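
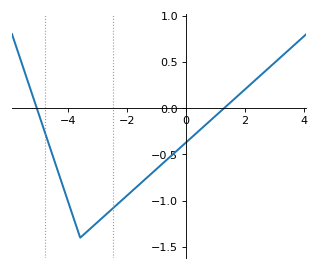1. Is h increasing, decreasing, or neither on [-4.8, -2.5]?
neither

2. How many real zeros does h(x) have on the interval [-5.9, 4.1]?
2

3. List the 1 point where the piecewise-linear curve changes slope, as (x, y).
(-3.6, -1.4)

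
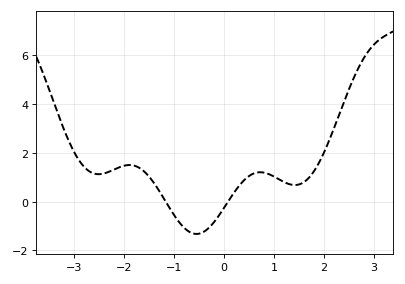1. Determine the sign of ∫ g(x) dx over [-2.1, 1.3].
positive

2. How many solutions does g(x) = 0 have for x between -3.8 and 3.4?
2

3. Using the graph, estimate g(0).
-0.2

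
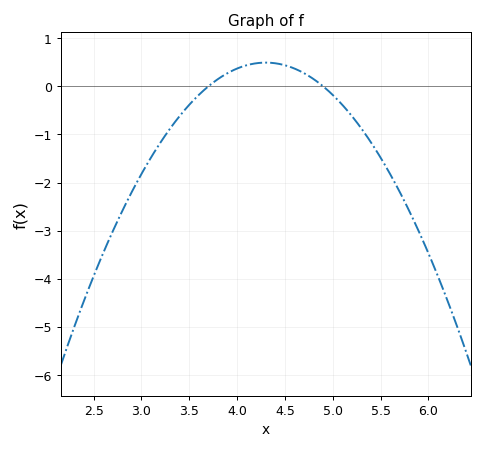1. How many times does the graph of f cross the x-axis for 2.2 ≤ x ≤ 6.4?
2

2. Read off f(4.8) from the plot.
0.151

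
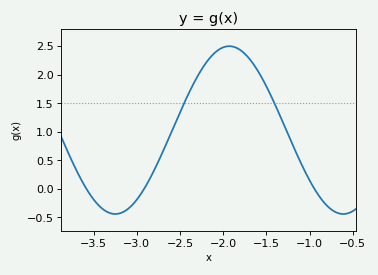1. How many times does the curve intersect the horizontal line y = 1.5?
2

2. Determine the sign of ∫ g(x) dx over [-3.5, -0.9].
positive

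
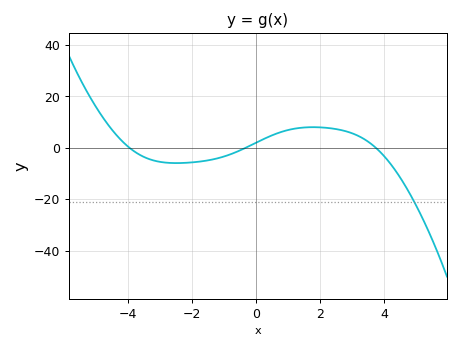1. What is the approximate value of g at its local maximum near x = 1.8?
8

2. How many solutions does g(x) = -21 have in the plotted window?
1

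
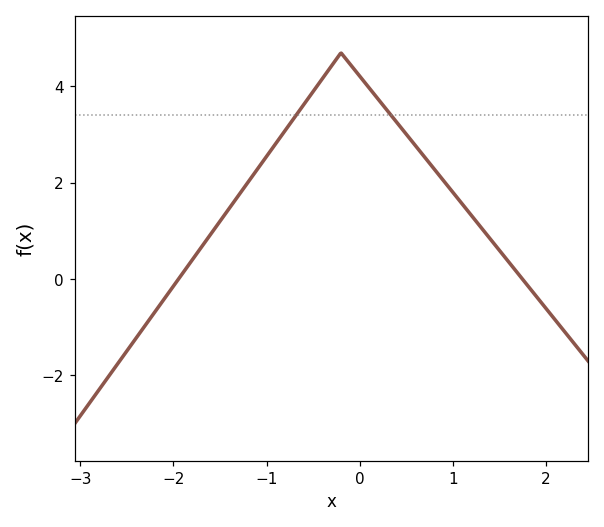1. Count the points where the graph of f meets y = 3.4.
2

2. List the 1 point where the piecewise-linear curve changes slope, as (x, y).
(-0.2, 4.7)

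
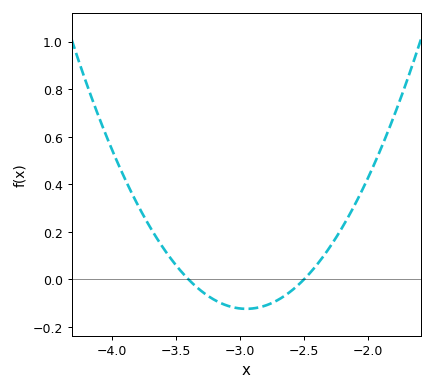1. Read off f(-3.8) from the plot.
0.317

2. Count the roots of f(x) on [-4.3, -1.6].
2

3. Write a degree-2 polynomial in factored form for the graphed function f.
y = 0.61(x + 3.4)(x + 2.5)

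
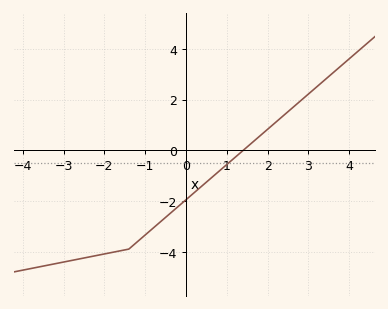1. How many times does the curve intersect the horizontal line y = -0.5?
1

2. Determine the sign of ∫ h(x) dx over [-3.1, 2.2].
negative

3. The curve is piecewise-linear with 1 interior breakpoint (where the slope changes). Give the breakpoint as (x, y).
(-1.4, -3.9)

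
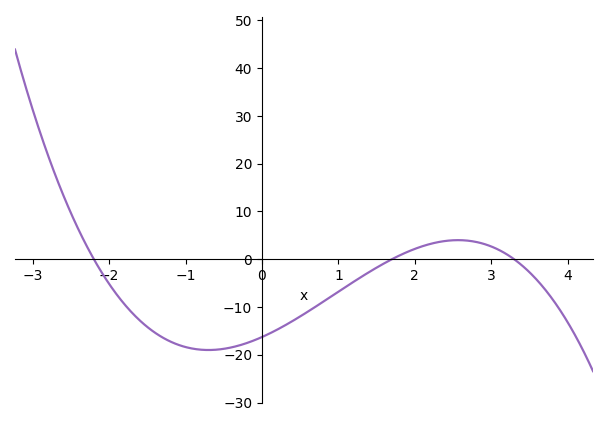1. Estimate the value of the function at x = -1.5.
-14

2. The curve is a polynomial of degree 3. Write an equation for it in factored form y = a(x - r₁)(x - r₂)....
y = -1.32(x + 2.2)(x - 1.7)(x - 3.3)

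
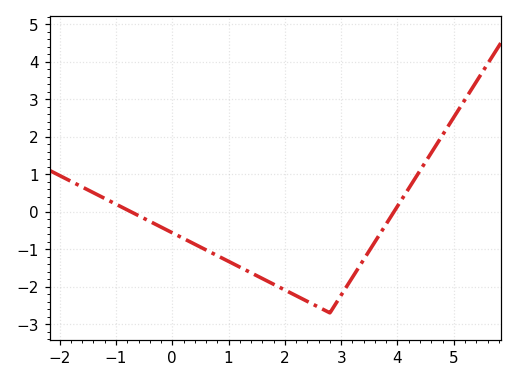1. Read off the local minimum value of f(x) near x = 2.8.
-2.7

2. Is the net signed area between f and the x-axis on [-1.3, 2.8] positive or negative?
negative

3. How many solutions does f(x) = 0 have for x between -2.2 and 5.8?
2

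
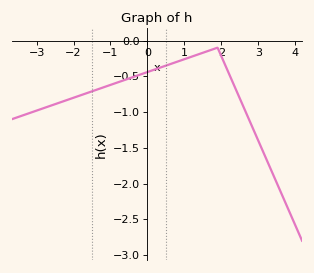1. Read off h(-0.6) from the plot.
-0.55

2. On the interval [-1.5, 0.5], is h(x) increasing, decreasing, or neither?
increasing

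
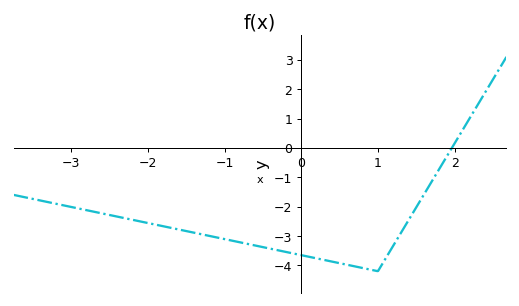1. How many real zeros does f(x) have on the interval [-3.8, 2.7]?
1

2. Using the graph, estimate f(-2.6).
-2.23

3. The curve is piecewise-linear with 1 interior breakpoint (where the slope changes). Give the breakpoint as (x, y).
(1, -4.2)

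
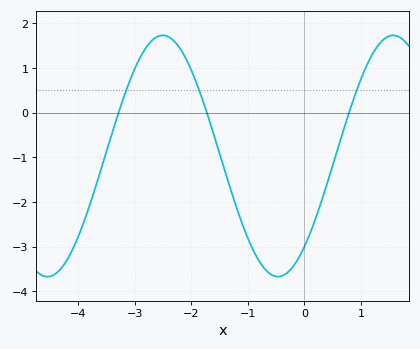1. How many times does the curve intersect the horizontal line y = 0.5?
3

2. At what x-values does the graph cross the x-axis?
-3.29, -1.73, 0.791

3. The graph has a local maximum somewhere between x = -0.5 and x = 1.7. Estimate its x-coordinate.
1.57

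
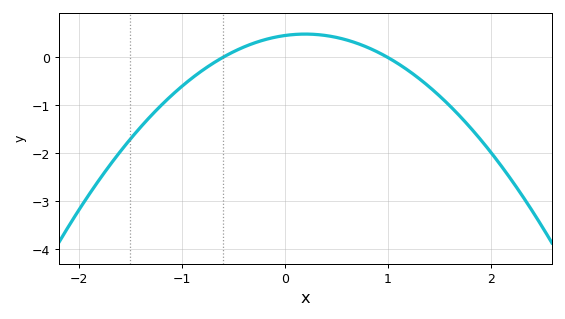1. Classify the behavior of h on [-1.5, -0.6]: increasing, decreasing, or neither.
increasing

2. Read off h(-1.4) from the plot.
-1.5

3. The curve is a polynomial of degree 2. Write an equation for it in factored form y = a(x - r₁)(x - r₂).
y = -0.76(x + 0.6)(x - 1)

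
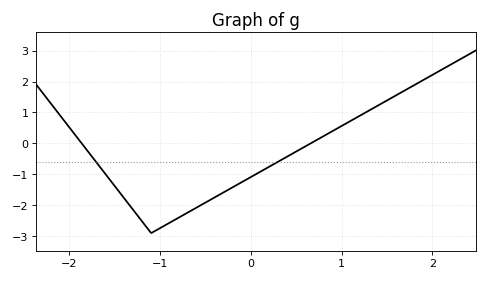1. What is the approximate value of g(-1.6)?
-1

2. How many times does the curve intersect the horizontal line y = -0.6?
2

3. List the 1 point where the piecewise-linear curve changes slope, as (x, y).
(-1.1, -2.9)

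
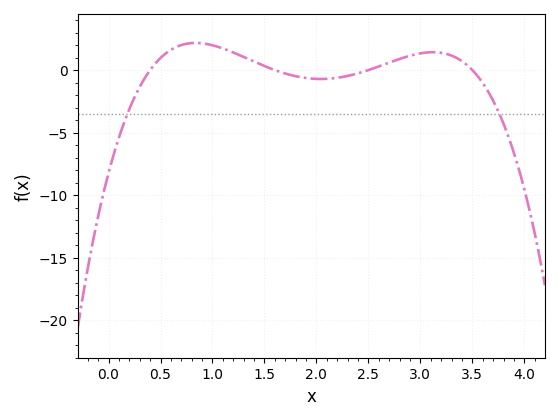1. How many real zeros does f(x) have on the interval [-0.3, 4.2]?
4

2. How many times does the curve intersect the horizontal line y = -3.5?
2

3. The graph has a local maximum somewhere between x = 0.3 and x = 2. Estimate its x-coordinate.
0.8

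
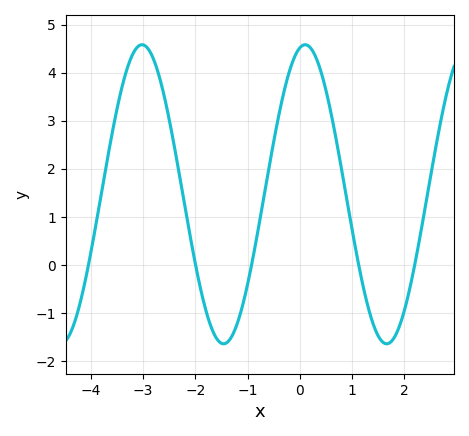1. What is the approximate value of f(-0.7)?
1.3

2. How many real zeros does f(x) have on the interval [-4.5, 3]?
5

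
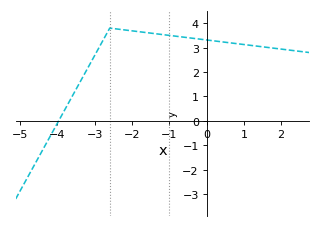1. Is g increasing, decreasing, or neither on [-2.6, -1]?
decreasing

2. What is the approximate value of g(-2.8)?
3.24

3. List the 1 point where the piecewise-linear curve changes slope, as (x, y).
(-2.6, 3.8)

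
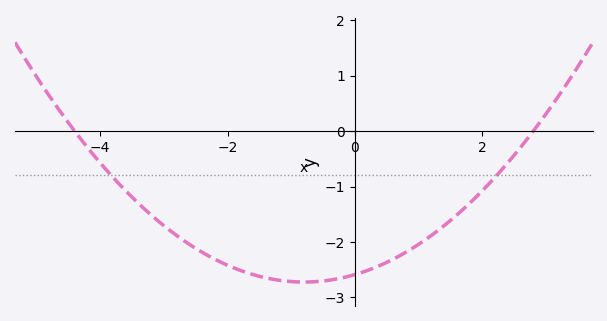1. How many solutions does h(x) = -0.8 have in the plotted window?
2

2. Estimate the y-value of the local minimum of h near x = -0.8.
-2.7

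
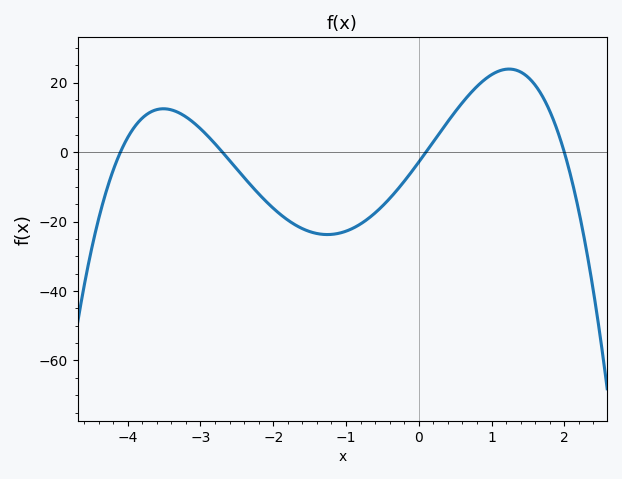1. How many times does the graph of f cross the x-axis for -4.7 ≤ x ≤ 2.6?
4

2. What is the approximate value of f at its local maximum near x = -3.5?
12.5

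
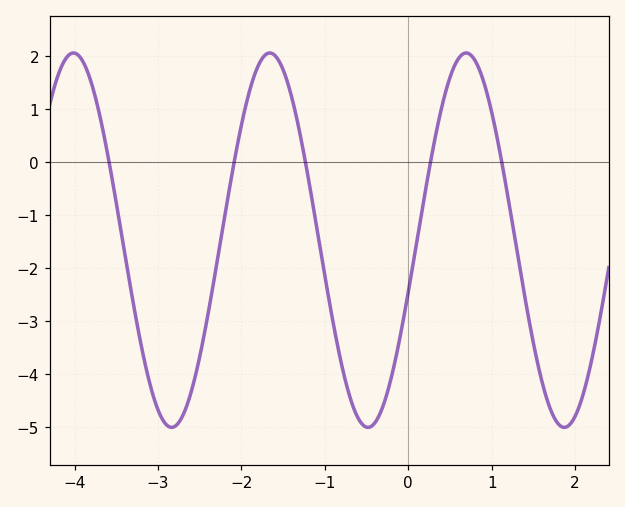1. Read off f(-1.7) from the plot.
2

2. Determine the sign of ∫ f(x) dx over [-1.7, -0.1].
negative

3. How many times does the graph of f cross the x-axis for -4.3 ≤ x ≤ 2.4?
5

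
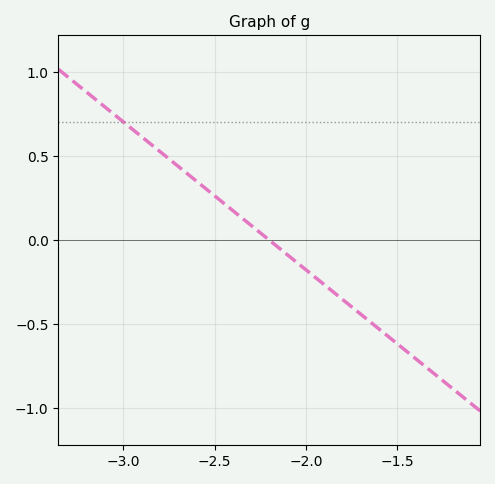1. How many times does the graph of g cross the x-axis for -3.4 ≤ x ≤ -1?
1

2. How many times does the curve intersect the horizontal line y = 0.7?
1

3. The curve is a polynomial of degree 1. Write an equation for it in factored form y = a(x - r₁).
y = -0.88(x + 2.2)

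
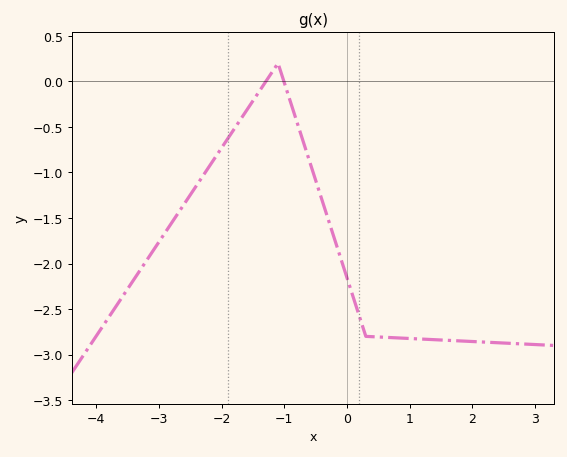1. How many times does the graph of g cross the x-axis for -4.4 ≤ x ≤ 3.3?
2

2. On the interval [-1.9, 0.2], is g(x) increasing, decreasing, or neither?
neither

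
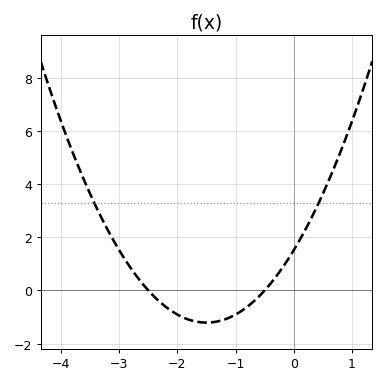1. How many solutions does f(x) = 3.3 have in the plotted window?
2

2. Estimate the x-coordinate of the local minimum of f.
-1.5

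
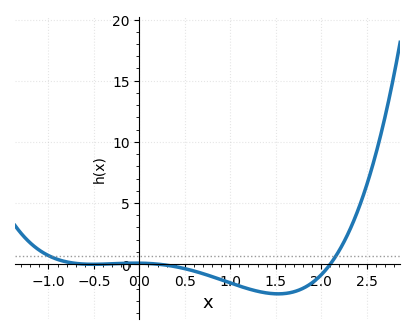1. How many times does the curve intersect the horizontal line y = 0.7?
2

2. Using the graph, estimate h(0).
0.079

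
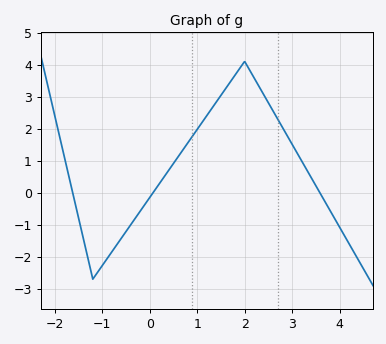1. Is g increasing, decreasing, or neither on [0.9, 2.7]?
neither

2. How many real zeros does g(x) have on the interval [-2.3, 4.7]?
3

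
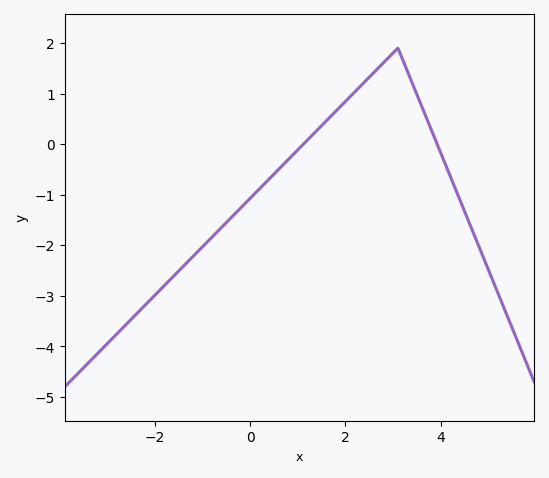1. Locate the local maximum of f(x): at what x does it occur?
3.2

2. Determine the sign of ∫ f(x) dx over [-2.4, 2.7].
negative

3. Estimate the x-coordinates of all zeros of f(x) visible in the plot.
1.2, 4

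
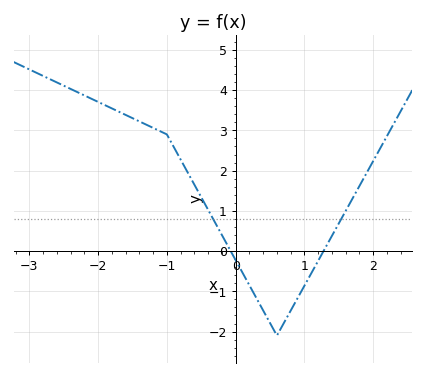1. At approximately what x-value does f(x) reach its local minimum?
0.6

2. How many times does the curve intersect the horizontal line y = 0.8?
2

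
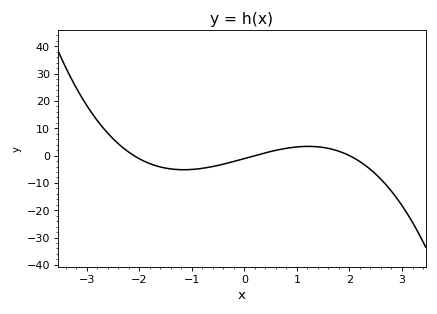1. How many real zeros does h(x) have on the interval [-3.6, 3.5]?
3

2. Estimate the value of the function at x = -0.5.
-4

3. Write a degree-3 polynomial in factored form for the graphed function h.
y = -1.28(x + 2.1)(x - 0.2)(x - 2)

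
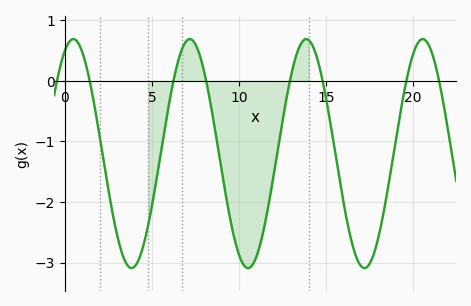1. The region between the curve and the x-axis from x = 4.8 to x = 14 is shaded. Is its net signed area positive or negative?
negative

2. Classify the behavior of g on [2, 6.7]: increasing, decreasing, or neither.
neither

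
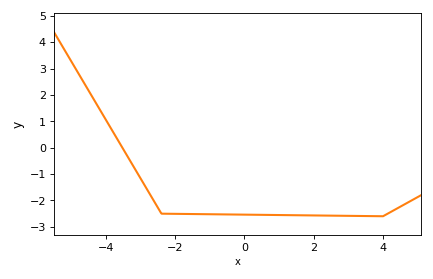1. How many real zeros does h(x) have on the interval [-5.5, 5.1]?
1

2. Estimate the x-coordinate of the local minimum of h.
4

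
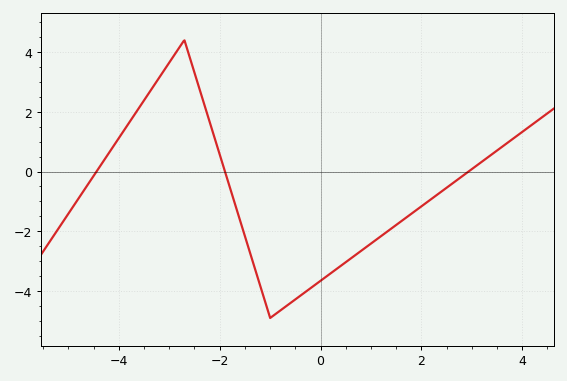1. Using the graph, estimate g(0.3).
-3.2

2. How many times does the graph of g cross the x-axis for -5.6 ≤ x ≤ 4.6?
3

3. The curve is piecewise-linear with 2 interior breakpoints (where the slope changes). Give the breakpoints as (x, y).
(-2.7, 4.4); (-1, -4.9)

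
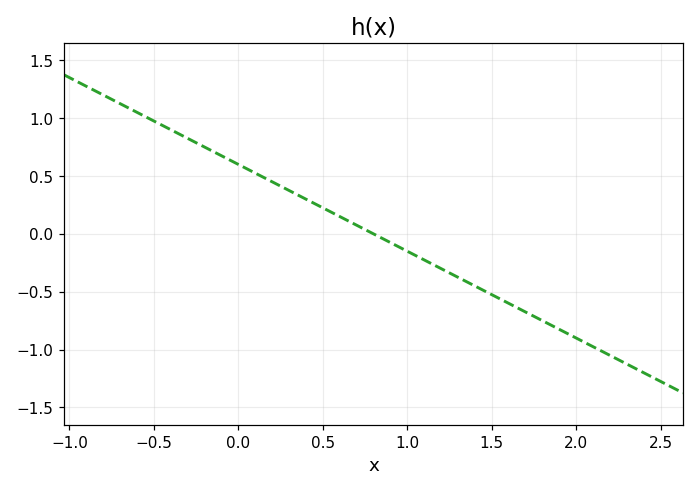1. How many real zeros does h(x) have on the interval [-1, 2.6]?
1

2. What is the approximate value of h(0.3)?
0.375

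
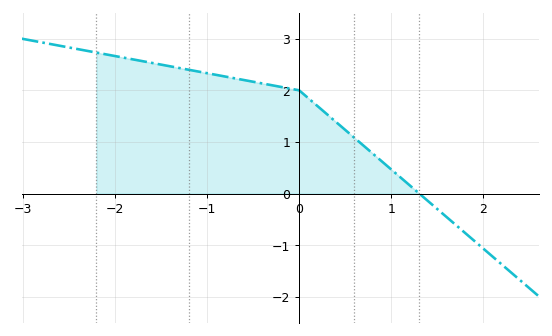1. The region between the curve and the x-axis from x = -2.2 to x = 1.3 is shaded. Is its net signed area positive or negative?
positive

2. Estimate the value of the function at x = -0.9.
2.3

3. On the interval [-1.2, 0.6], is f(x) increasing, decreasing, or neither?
decreasing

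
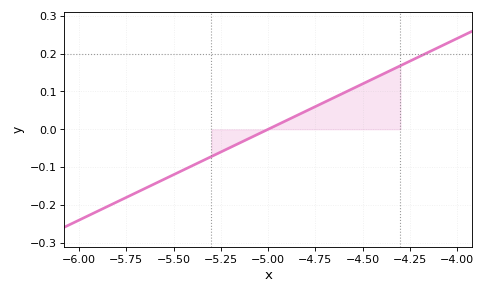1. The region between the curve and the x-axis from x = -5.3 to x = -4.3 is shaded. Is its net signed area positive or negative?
positive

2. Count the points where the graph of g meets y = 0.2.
1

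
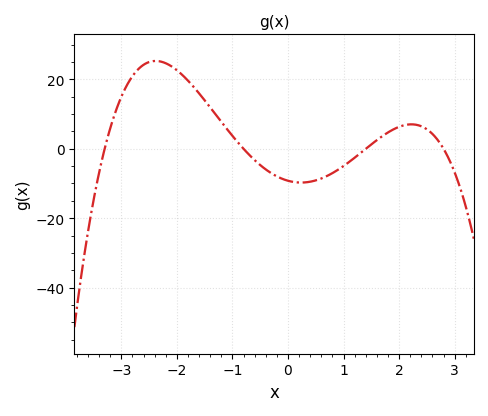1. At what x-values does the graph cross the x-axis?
-3.3, -0.8, 1.4, 2.8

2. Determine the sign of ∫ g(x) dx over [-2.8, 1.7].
positive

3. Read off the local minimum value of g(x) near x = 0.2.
-10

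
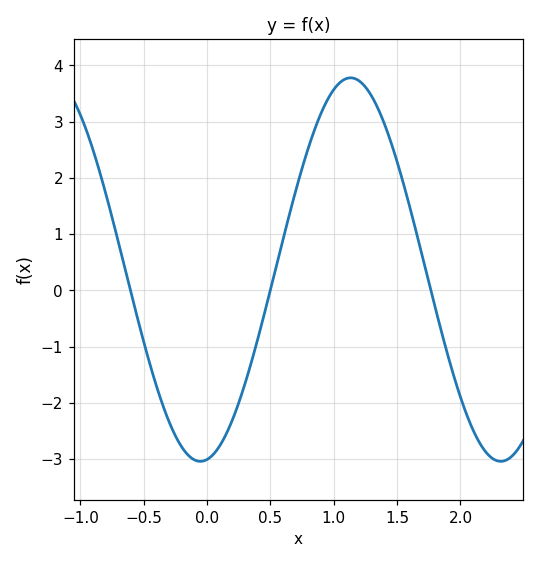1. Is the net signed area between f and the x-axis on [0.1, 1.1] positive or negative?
positive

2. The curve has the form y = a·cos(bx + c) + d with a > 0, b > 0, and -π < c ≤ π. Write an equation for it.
y = 3.41cos(2.6x - 3) + 0.37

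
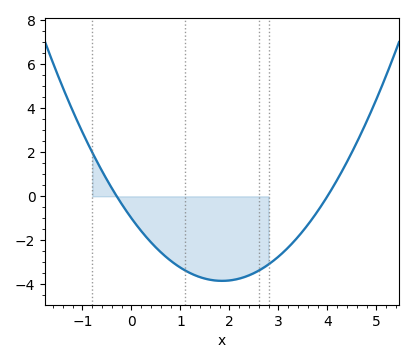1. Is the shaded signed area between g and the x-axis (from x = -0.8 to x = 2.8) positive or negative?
negative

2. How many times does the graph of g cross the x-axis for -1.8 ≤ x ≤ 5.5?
2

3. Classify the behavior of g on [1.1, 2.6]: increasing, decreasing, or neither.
neither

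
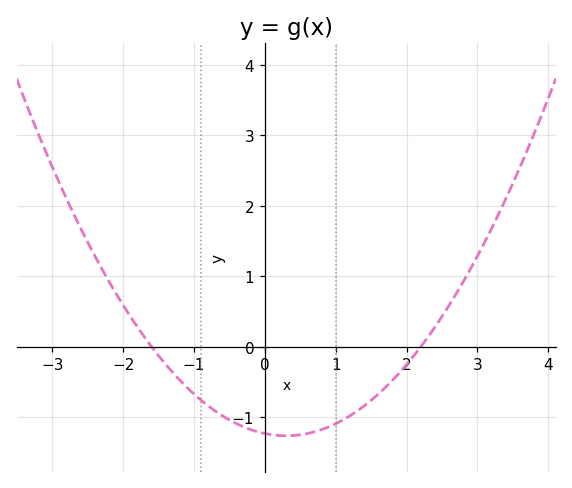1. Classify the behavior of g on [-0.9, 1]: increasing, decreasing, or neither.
neither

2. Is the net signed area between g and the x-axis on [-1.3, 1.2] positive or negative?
negative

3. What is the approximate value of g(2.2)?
0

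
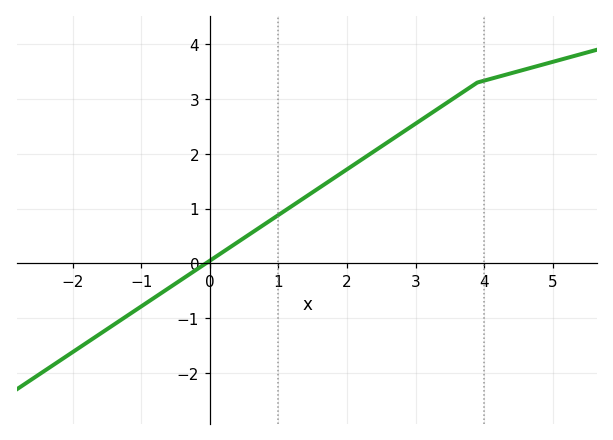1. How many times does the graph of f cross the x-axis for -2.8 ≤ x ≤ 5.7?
1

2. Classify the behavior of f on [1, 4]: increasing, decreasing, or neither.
increasing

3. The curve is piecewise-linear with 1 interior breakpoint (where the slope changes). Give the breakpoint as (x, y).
(3.9, 3.3)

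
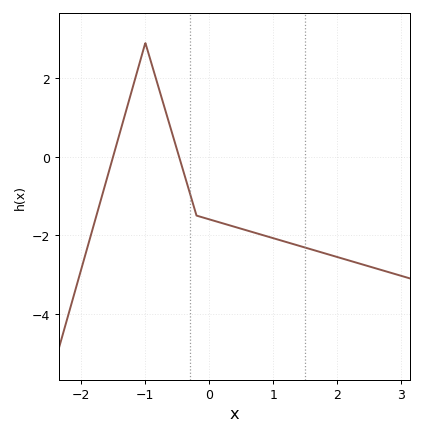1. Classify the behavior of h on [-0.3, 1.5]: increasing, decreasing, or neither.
decreasing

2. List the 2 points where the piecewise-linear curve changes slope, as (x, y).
(-1, 2.9); (-0.2, -1.5)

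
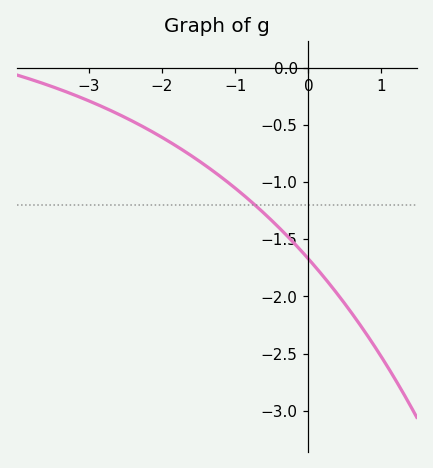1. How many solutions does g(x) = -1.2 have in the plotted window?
1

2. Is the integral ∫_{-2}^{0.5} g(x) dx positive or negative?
negative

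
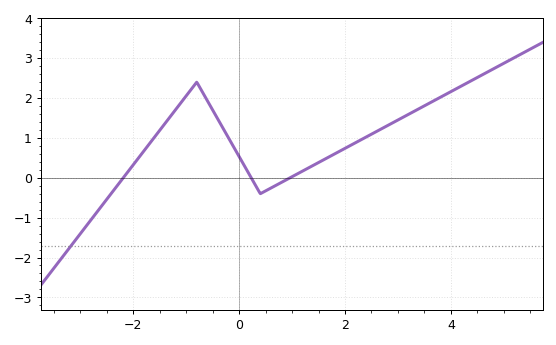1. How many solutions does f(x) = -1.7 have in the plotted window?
1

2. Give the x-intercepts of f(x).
-2.19, 0.229, 0.962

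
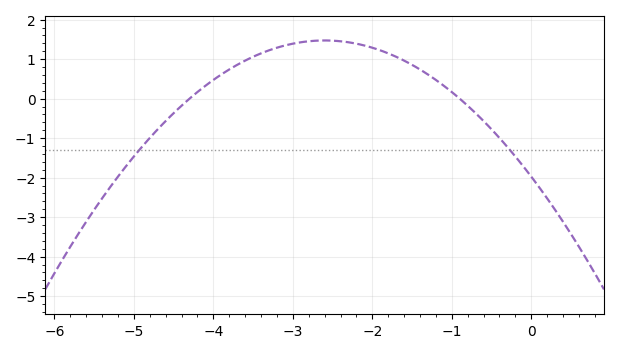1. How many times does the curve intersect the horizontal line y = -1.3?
2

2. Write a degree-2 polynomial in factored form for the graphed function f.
y = -0.51(x + 4.3)(x + 0.9)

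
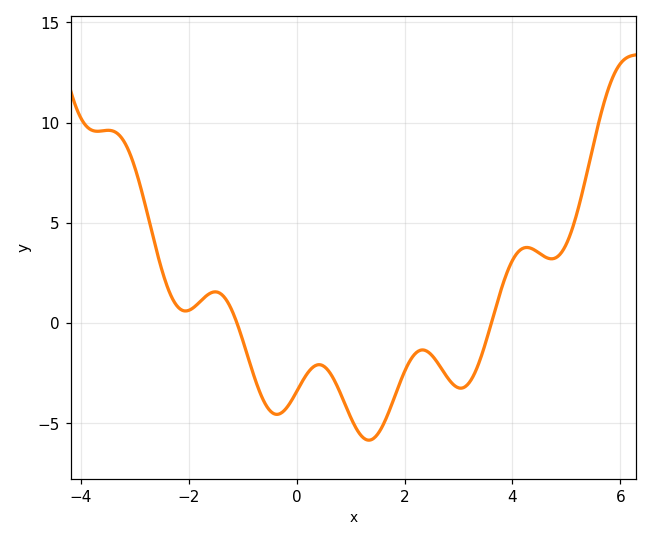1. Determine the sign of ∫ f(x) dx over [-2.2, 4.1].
negative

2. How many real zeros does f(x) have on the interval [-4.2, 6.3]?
2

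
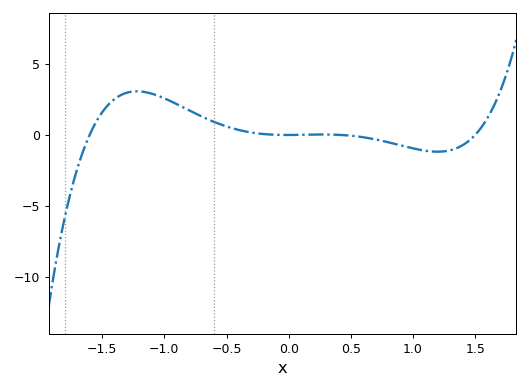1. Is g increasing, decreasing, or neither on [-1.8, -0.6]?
neither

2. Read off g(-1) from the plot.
2.58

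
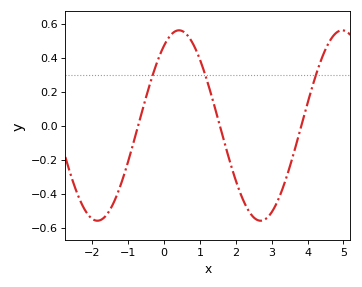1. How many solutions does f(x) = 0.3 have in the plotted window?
3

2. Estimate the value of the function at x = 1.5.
0.041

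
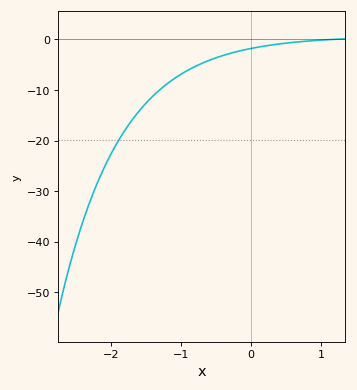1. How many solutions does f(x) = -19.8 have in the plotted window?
1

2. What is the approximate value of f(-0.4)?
-3.18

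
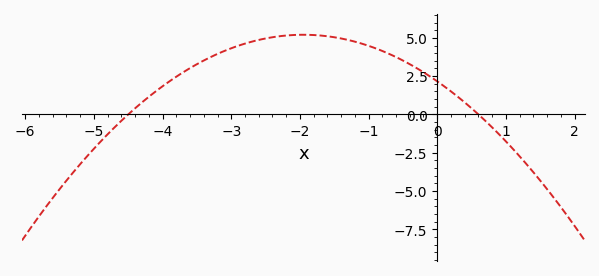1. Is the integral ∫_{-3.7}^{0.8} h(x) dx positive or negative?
positive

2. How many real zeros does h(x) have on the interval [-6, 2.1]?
2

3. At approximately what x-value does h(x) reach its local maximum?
-1.95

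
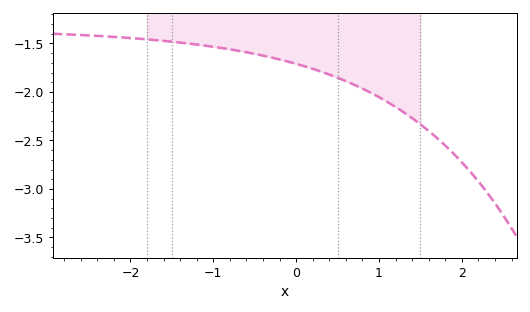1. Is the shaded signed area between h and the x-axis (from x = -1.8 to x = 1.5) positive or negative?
negative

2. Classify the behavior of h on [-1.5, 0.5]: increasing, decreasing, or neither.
decreasing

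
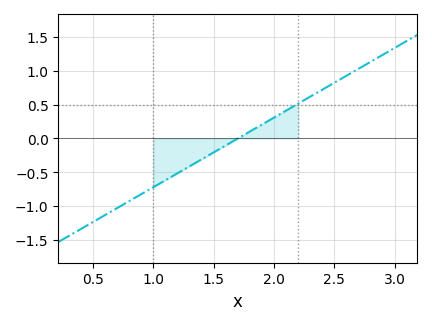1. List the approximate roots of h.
1.7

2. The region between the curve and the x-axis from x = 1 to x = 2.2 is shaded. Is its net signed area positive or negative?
negative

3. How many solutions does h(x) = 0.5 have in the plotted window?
1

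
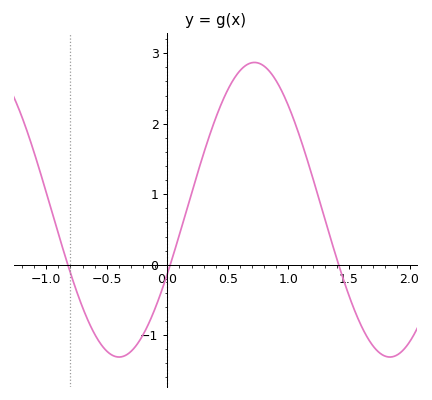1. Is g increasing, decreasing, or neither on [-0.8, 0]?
neither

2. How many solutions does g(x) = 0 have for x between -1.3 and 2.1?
3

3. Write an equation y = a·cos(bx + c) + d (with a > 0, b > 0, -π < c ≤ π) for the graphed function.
y = 2.09cos(2.81x - 2.02) + 0.78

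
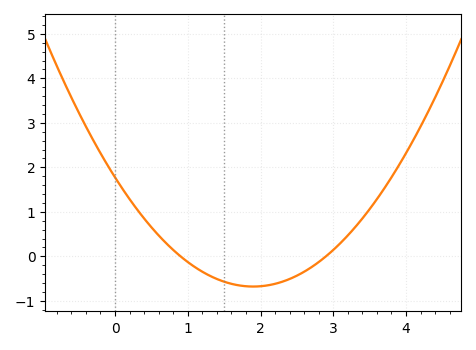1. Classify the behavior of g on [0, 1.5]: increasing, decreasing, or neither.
decreasing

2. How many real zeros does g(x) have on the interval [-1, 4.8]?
2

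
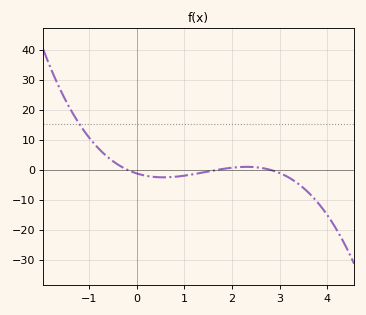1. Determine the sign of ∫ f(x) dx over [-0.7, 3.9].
negative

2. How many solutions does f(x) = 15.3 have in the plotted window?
1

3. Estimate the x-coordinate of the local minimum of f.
0.559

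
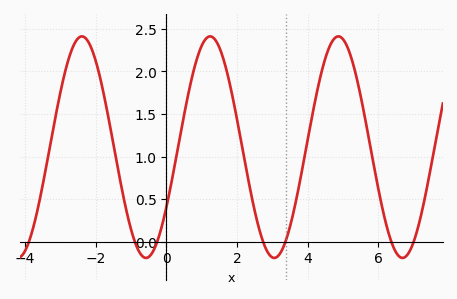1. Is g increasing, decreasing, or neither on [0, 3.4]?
neither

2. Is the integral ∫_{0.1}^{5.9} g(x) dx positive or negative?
positive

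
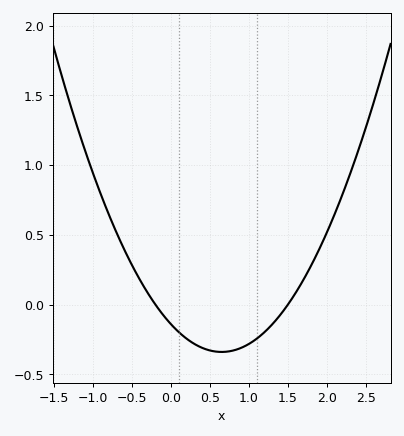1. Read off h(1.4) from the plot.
-0.075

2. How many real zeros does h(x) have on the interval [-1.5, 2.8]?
2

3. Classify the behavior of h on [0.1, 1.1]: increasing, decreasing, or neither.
neither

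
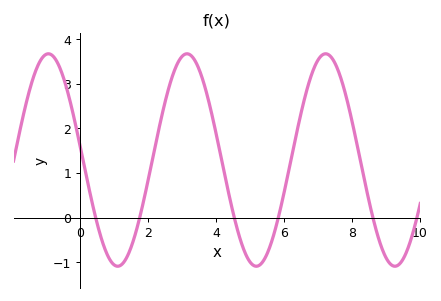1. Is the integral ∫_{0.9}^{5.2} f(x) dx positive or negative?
positive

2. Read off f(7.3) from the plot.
3.65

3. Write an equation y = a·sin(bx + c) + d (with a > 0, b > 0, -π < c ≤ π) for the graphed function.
y = 2.38sin(1.54x + 3.01) + 1.29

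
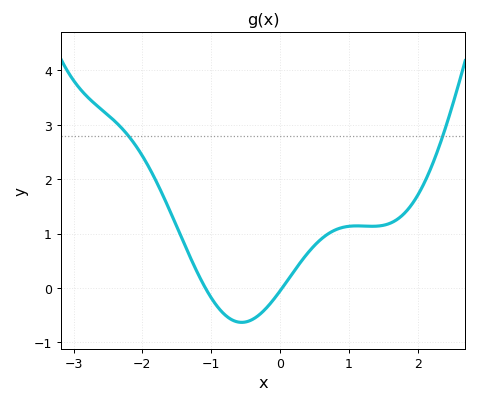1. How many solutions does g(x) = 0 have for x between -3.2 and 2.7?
2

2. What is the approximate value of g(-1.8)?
2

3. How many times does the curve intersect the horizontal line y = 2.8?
2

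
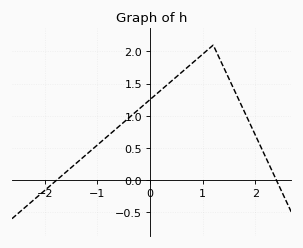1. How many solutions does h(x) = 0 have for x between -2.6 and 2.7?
2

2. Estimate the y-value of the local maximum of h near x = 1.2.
2.1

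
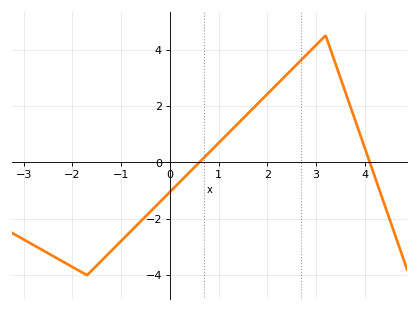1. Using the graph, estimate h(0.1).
-0.878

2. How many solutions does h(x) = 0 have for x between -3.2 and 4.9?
2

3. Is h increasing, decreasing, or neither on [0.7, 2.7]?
increasing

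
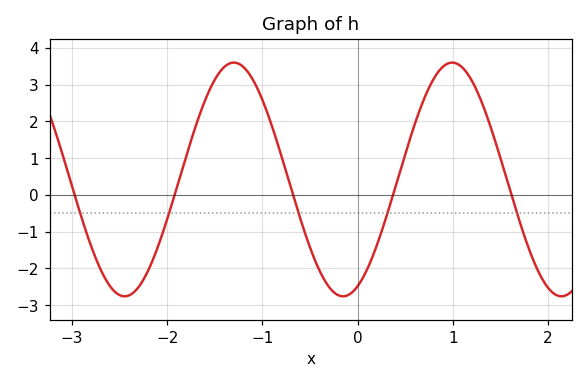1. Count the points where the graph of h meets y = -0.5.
5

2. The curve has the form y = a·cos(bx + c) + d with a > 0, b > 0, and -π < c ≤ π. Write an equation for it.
y = 3.18cos(2.7x - 2.7) + 0.42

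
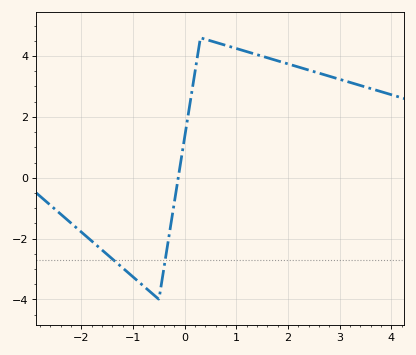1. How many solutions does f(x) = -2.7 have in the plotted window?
2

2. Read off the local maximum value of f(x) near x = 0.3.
4.6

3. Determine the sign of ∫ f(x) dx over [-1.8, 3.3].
positive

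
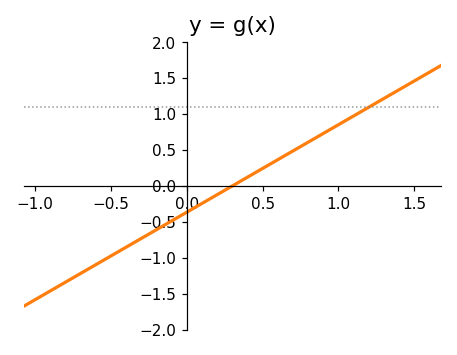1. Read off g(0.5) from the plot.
0.244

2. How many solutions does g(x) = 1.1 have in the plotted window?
1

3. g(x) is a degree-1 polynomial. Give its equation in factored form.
y = 1.22(x - 0.3)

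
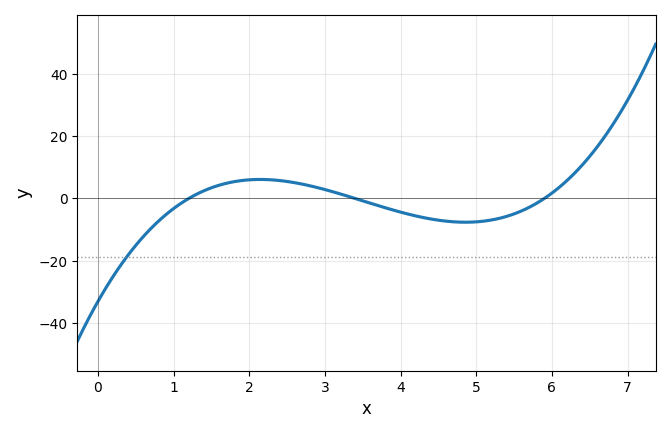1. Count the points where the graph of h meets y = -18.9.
1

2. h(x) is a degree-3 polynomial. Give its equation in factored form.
y = 1.37(x - 1.2)(x - 3.4)(x - 5.9)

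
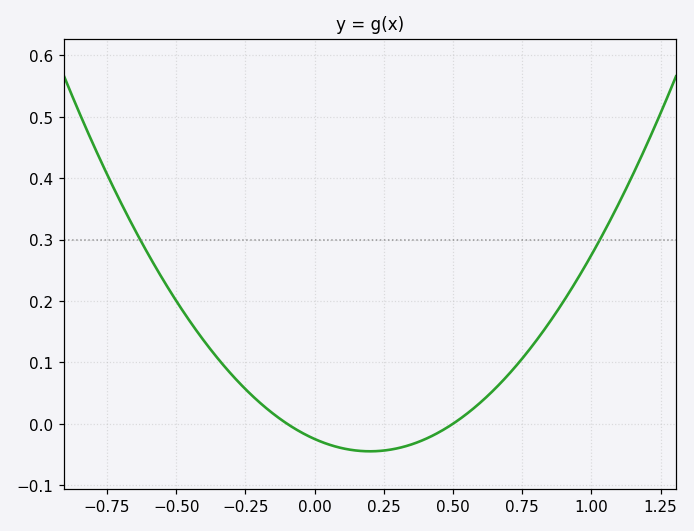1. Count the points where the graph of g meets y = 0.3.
2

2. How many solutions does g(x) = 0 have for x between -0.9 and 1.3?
2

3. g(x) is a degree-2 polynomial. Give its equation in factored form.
y = 0.5(x + 0.1)(x - 0.5)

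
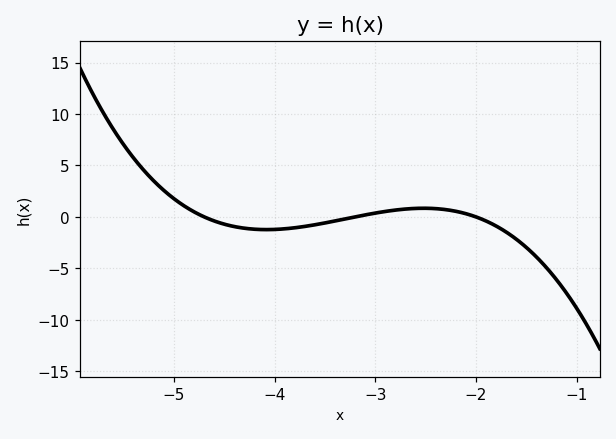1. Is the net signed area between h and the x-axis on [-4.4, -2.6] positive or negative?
negative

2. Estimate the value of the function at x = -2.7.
1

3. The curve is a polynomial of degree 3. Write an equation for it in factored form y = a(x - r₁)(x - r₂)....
y = -1.09(x + 4.7)(x + 3.2)(x + 2)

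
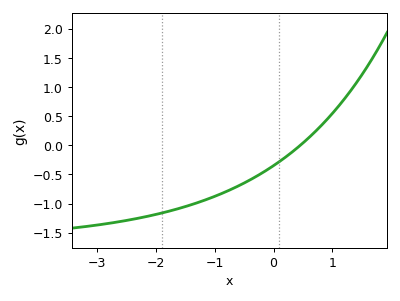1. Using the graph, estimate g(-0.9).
-0.836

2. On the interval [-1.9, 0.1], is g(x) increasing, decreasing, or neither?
increasing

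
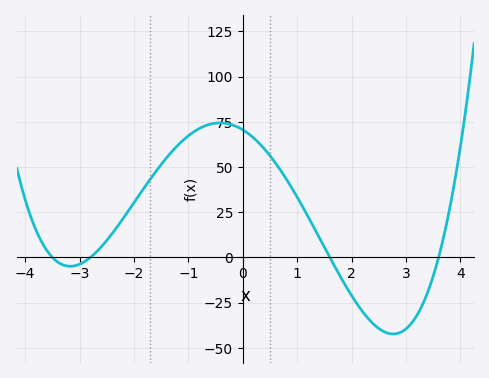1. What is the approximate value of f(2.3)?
-33.6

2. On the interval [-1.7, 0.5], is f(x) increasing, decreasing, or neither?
neither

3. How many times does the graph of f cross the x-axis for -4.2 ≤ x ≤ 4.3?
4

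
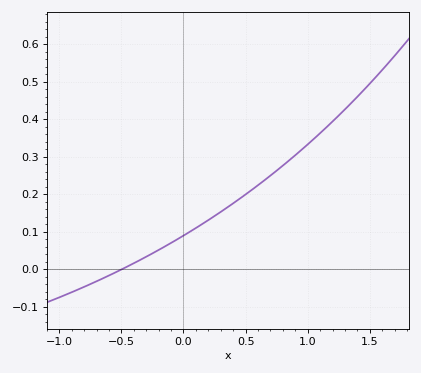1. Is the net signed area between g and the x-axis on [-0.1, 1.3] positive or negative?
positive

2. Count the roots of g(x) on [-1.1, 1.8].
1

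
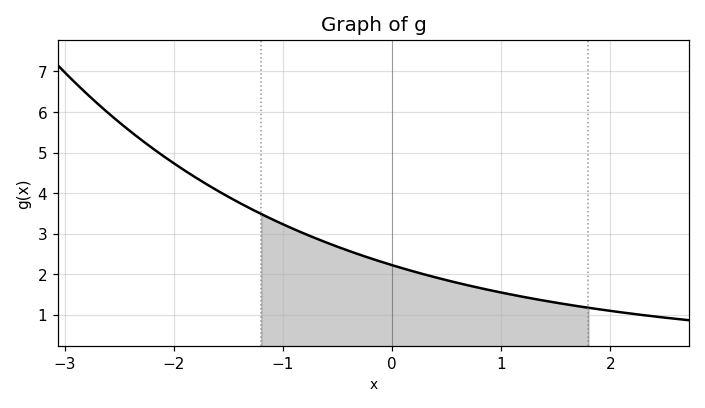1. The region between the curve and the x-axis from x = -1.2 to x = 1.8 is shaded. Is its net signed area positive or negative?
positive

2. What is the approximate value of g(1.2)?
1.4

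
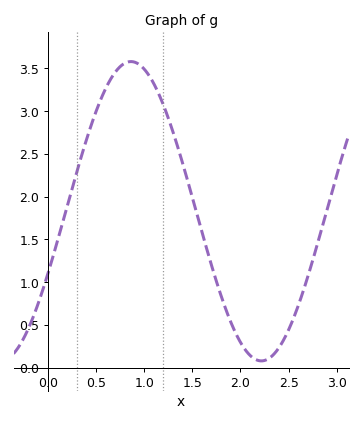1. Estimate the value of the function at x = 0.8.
3.56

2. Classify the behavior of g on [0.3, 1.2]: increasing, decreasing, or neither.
neither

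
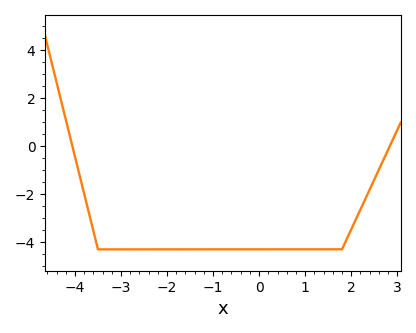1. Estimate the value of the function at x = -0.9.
-4.2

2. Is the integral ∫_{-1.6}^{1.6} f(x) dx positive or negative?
negative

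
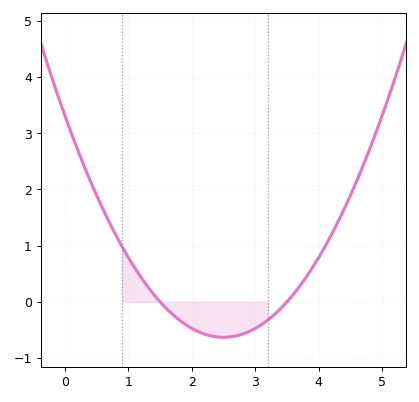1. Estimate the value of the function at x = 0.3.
2.4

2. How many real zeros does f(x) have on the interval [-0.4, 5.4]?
2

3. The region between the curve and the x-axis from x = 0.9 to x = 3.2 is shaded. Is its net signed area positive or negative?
negative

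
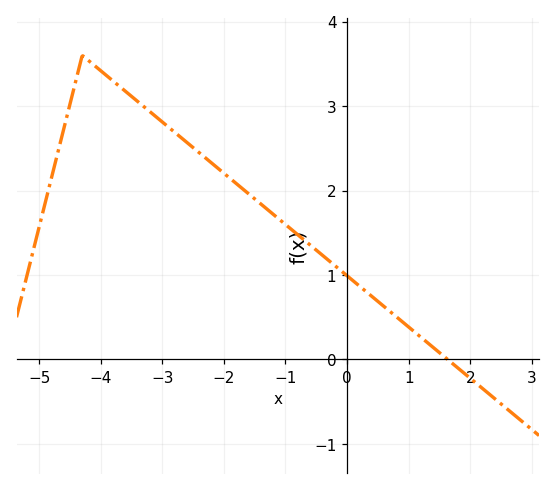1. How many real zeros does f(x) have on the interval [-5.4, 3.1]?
1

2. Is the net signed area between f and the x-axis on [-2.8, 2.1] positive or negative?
positive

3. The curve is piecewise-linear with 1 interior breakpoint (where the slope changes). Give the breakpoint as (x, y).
(-4.3, 3.6)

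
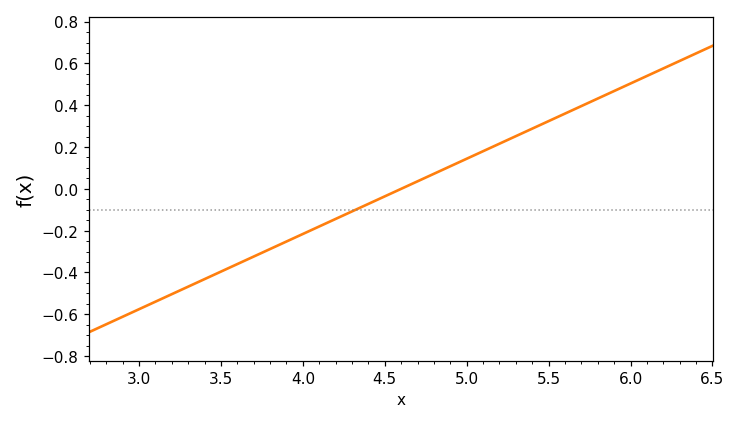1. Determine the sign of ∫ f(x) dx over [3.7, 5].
negative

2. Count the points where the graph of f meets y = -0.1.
1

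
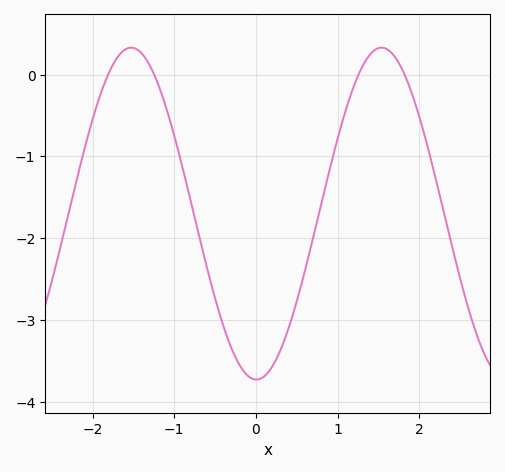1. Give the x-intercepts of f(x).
-1.8, -1.2, 1.3, 1.8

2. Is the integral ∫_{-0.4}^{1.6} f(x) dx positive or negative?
negative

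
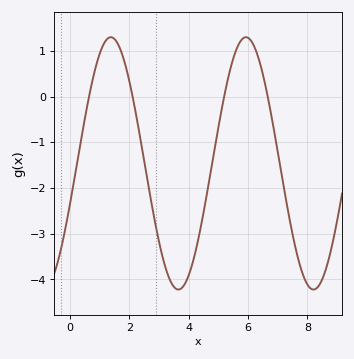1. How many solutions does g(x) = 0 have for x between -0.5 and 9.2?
4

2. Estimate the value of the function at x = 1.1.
1.1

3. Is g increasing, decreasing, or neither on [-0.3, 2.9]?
neither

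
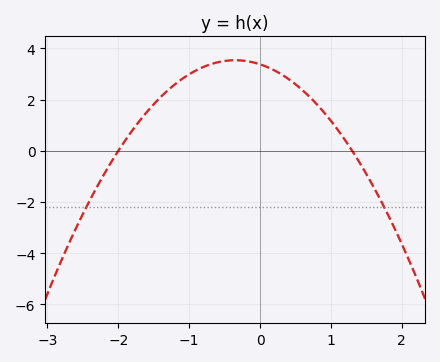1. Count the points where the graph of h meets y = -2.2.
2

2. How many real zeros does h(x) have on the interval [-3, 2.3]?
2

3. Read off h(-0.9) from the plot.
3.2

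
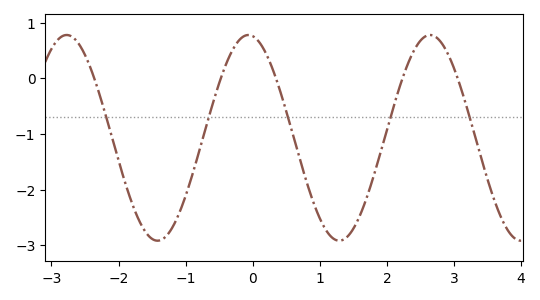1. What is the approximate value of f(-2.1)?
-1.05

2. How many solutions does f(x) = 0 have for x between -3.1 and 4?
5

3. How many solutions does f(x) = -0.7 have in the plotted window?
5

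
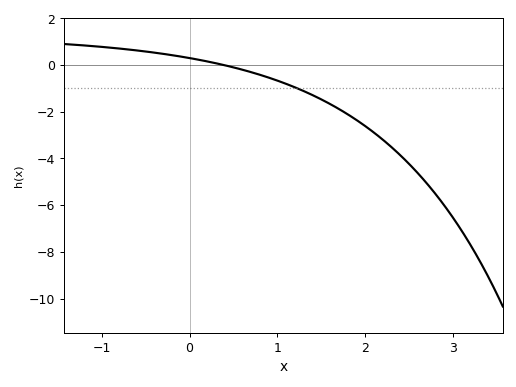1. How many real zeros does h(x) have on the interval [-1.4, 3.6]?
1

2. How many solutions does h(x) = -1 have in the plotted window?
1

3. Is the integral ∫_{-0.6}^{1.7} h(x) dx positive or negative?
negative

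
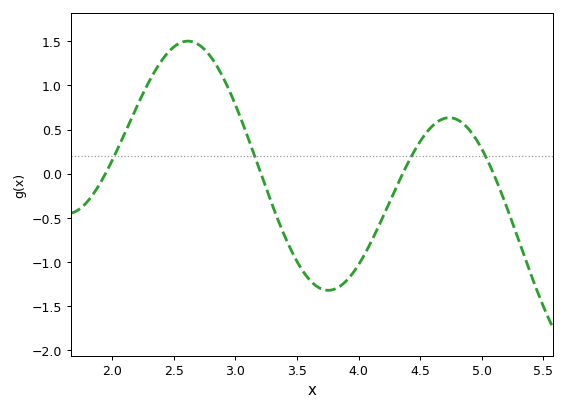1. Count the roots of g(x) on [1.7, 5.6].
4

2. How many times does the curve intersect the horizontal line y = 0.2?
4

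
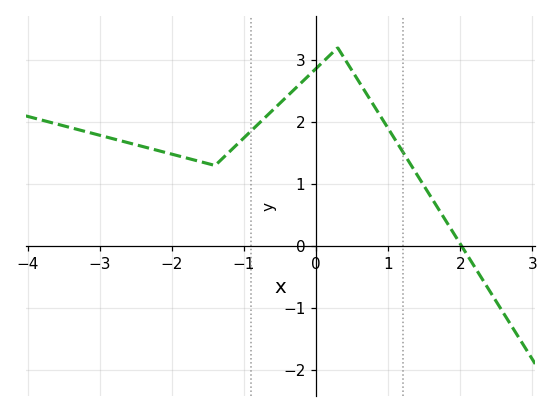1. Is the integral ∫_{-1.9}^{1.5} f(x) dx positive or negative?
positive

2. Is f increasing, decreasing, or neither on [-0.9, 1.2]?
neither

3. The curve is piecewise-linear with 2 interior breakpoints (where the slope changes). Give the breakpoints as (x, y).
(-1.4, 1.3); (0.3, 3.2)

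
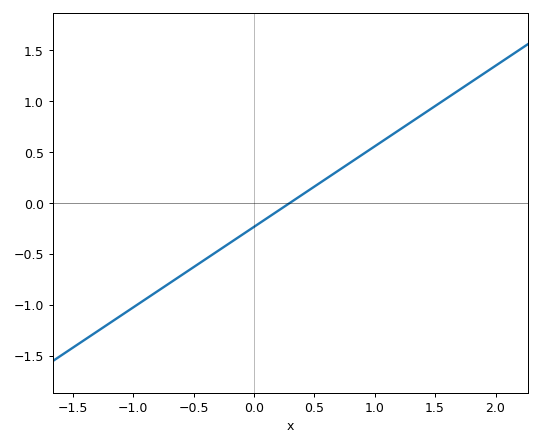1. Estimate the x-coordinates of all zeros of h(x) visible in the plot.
0.3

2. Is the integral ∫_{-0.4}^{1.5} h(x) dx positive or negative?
positive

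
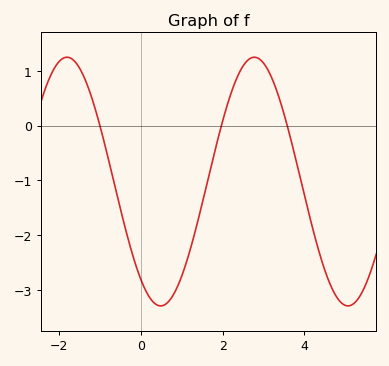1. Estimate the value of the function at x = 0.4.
-3.28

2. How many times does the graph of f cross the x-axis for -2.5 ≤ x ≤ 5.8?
3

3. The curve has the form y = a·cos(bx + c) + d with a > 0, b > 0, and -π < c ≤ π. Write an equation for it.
y = 2.27cos(1.37x + 2.48) - 1.02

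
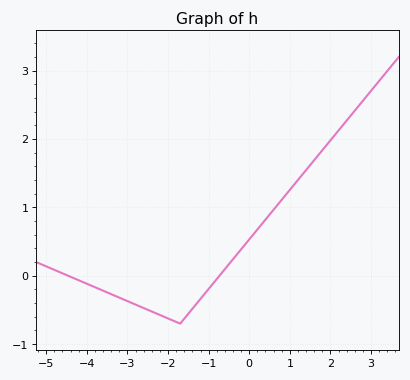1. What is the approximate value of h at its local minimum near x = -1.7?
-0.7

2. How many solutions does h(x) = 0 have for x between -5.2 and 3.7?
2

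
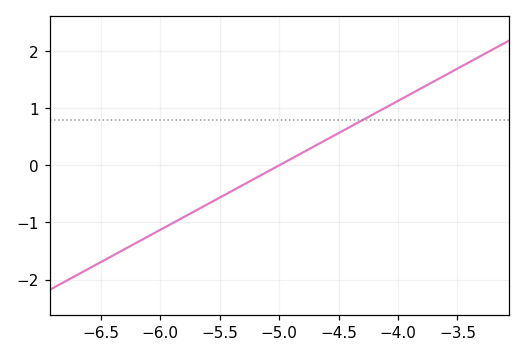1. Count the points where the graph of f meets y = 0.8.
1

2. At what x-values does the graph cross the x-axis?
-5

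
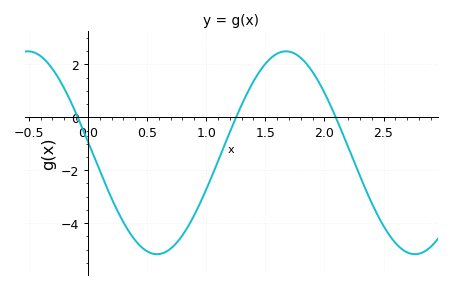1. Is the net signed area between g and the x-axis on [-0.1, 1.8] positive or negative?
negative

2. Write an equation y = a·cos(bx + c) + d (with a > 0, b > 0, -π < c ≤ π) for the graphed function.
y = 3.83cos(2.9x + 1.5) - 1.34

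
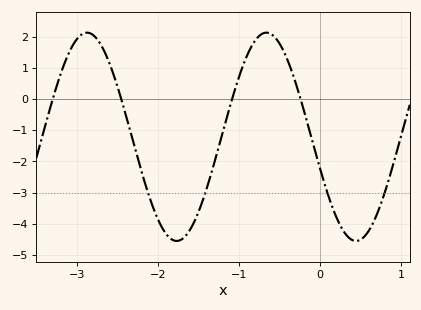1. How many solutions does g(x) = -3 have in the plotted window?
4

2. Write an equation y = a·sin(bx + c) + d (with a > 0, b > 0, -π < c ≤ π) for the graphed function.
y = 3.34sin(2.8x - 2.8) - 1.21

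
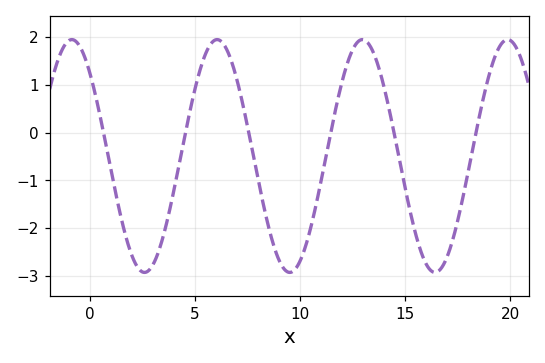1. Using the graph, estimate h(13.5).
1.7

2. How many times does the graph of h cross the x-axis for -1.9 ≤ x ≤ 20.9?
6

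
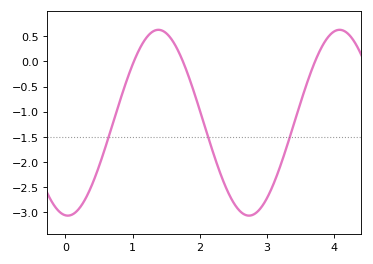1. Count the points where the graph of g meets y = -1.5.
3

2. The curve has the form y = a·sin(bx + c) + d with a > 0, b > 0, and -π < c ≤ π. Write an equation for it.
y = 1.85sin(2.33x - 1.65) - 1.22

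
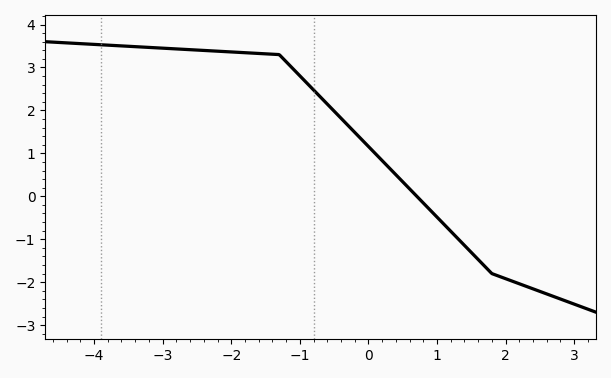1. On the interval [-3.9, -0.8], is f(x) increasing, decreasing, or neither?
decreasing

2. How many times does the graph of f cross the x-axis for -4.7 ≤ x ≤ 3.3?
1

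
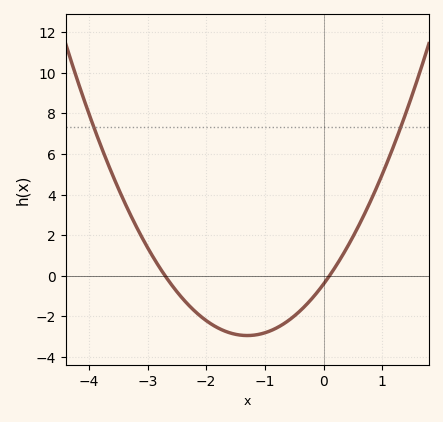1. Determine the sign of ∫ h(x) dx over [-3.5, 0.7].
negative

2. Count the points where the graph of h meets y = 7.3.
2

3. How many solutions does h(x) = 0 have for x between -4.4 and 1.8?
2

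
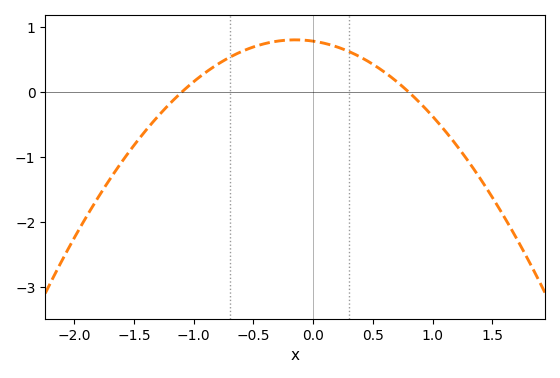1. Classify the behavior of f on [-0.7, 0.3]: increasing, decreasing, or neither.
neither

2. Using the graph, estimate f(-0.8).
0.427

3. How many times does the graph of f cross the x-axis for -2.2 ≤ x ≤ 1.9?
2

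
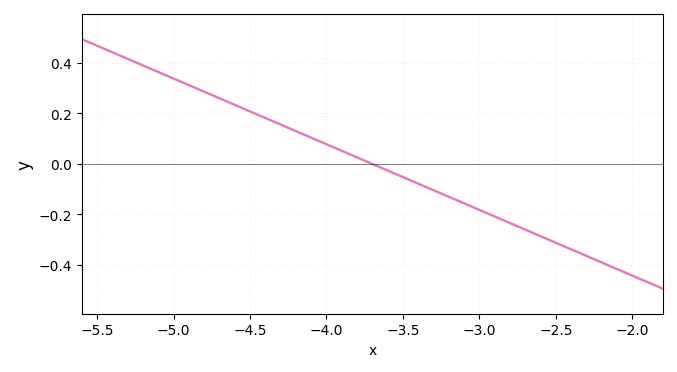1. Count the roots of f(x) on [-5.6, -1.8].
1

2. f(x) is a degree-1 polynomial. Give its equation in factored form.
y = -0.26(x + 3.7)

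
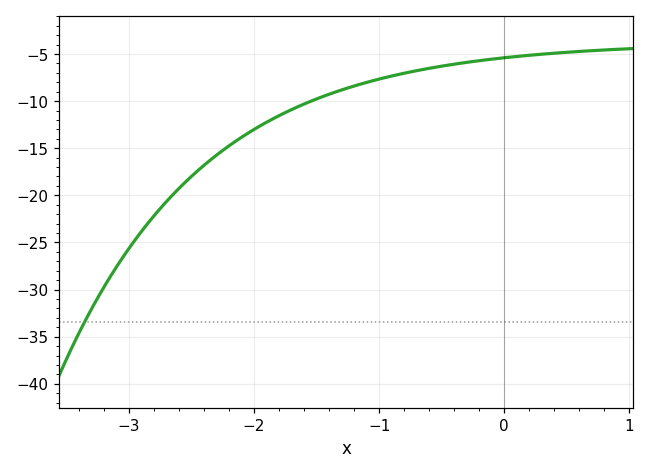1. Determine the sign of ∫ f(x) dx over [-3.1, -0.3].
negative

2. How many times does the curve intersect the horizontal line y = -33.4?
1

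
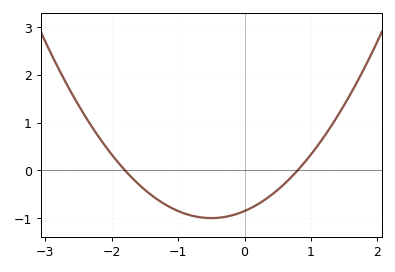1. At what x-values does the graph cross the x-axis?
-1.8, 0.8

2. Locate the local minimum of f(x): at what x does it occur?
-0.5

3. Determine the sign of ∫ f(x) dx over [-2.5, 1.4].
negative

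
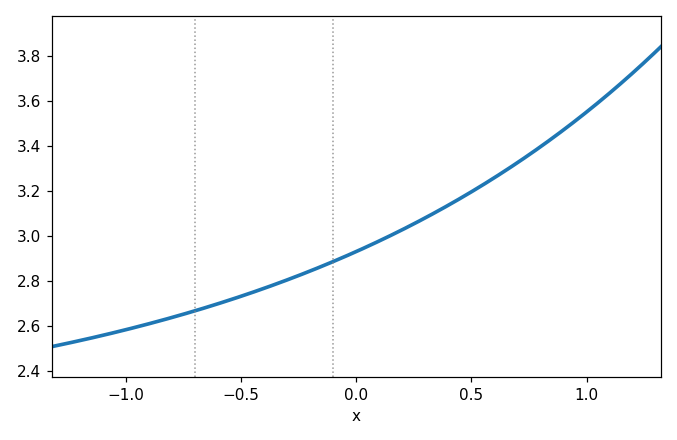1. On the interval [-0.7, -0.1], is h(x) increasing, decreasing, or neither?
increasing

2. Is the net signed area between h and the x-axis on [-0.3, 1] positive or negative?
positive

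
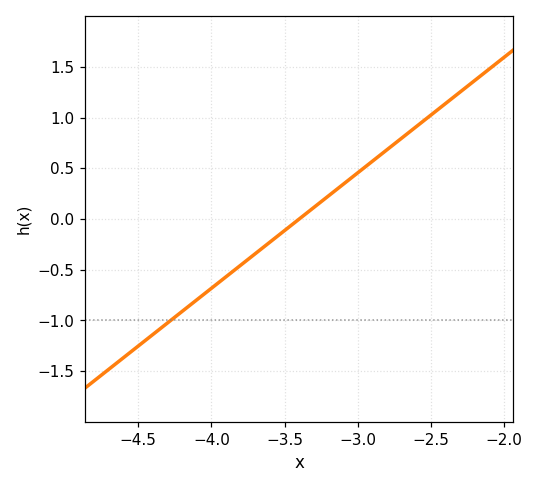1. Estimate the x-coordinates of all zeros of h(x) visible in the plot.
-3.4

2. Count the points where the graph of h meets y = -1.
1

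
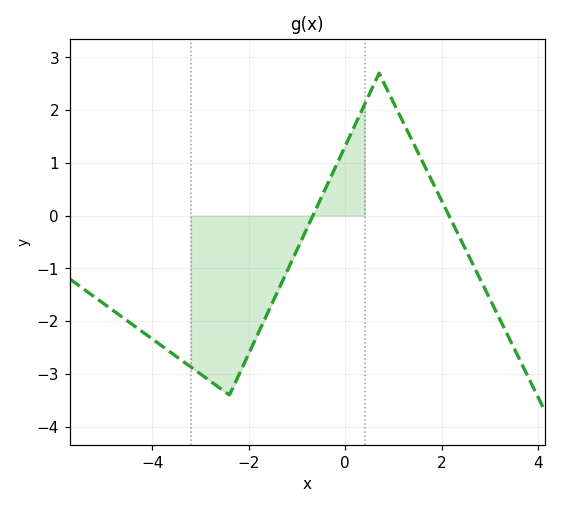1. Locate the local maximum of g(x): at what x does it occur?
0.6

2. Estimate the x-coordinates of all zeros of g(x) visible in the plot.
-0.6, 2.2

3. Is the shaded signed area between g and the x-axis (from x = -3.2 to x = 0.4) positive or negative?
negative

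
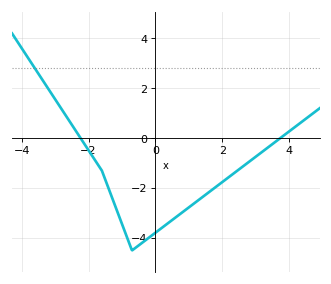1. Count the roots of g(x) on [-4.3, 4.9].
2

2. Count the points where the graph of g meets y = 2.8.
1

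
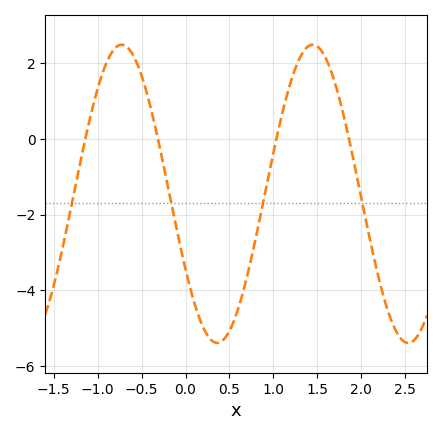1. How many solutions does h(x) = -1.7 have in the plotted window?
4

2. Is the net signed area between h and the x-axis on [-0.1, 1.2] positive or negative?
negative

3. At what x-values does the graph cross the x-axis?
-1.14, -0.314, 1.03, 1.86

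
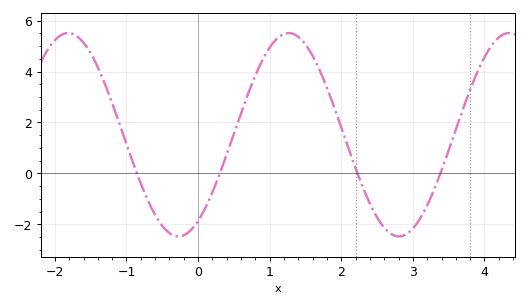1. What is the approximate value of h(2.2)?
0.2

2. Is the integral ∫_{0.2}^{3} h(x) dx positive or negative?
positive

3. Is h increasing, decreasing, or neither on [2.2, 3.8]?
neither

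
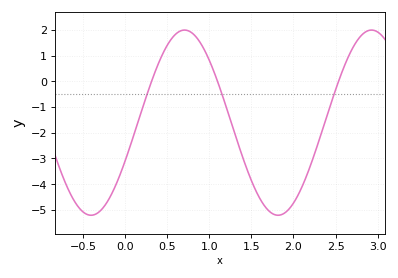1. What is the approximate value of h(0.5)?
1.39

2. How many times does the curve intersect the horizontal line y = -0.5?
3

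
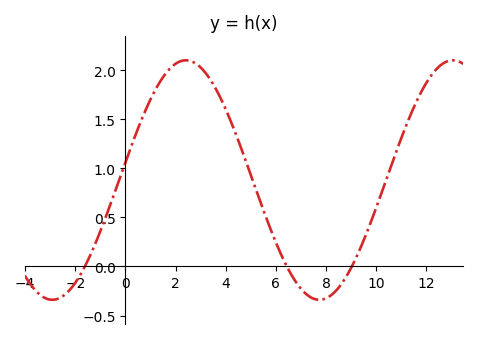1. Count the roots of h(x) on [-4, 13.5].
3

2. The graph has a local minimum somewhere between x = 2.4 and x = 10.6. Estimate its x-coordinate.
7.8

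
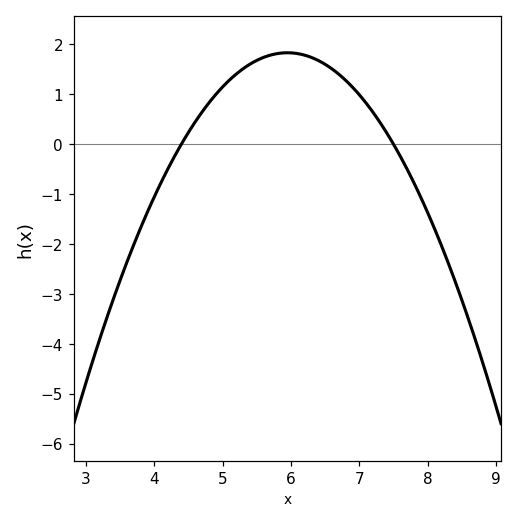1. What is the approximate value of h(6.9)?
1.14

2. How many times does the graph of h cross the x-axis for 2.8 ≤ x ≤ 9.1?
2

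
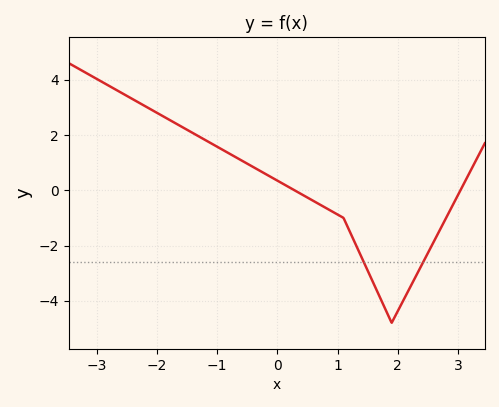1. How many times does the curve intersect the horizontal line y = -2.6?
2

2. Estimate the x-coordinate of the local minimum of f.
1.9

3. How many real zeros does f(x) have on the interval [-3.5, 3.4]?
2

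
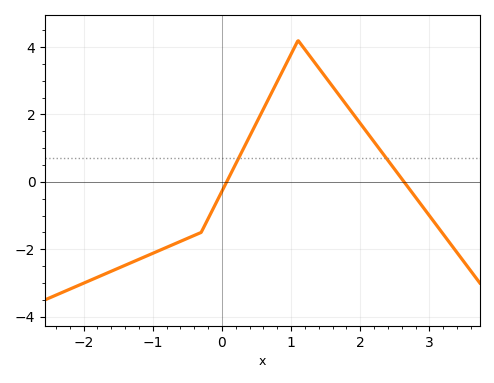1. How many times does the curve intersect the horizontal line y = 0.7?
2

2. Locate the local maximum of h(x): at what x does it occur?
1.1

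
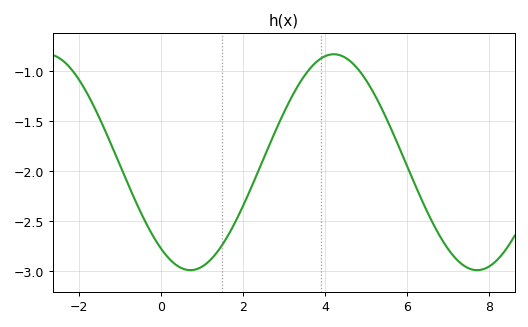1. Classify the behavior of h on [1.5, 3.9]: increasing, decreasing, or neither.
increasing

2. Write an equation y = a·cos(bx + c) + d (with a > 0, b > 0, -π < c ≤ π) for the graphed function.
y = 1.08cos(0.9x + 2.5) - 1.91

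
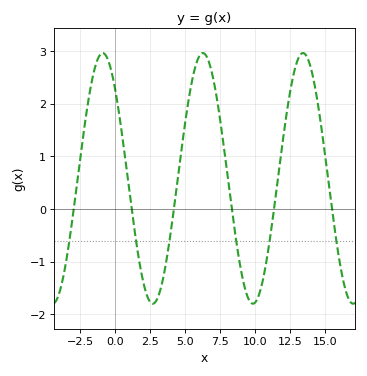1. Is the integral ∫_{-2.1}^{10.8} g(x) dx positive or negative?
positive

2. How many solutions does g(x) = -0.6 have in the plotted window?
6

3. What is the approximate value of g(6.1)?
2.94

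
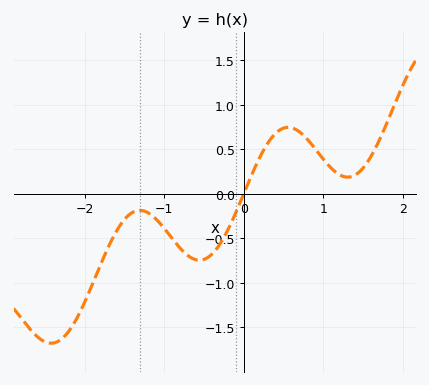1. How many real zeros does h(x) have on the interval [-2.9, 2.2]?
1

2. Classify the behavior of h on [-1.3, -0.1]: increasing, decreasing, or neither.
neither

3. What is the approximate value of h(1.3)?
0.187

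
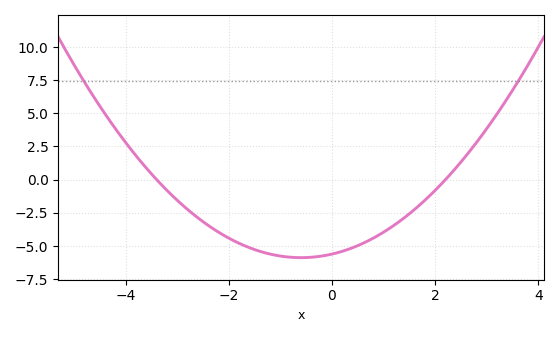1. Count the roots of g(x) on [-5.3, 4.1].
2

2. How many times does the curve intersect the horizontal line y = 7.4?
2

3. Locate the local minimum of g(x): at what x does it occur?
-0.6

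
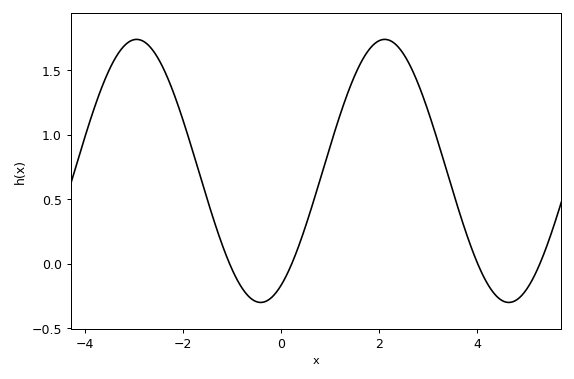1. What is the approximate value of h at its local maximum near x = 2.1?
1.75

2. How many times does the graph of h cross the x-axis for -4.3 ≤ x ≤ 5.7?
4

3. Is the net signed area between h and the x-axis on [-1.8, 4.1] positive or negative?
positive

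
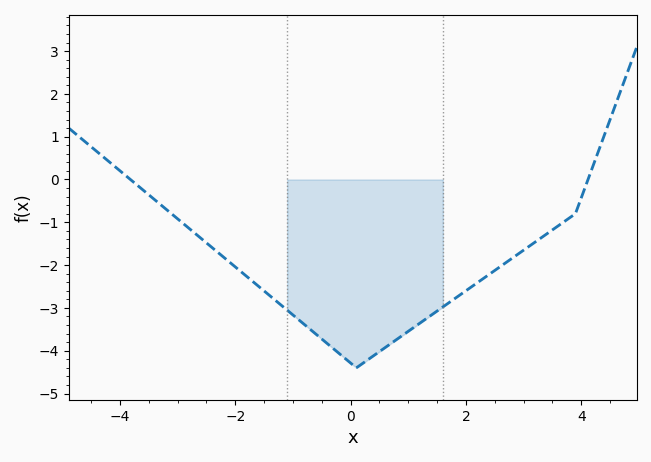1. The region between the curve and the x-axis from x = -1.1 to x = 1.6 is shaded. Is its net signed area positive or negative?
negative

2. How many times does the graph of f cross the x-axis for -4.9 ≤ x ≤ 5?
2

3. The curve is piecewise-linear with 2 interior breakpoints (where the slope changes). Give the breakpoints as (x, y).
(0.1, -4.4); (3.9, -0.8)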